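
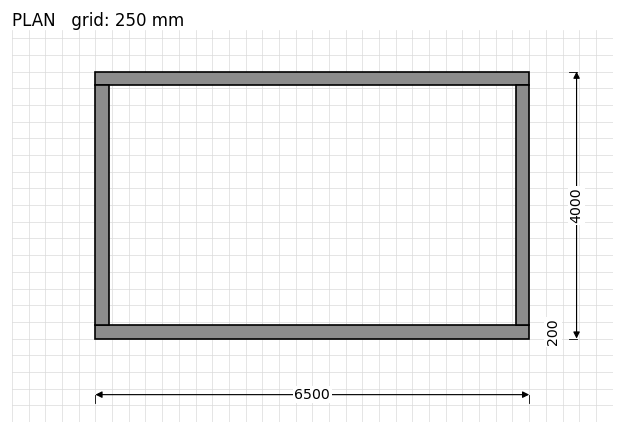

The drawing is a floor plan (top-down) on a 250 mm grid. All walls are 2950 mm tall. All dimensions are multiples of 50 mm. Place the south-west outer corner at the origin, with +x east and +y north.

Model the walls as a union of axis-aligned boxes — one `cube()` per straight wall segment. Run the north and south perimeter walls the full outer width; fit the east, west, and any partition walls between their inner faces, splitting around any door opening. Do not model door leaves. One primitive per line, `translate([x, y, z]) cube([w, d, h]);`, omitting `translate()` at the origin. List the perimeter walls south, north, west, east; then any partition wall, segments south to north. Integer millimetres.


cube([6500, 200, 2950]);
translate([0, 3800, 0]) cube([6500, 200, 2950]);
translate([0, 200, 0]) cube([200, 3600, 2950]);
translate([6300, 200, 0]) cube([200, 3600, 2950]);


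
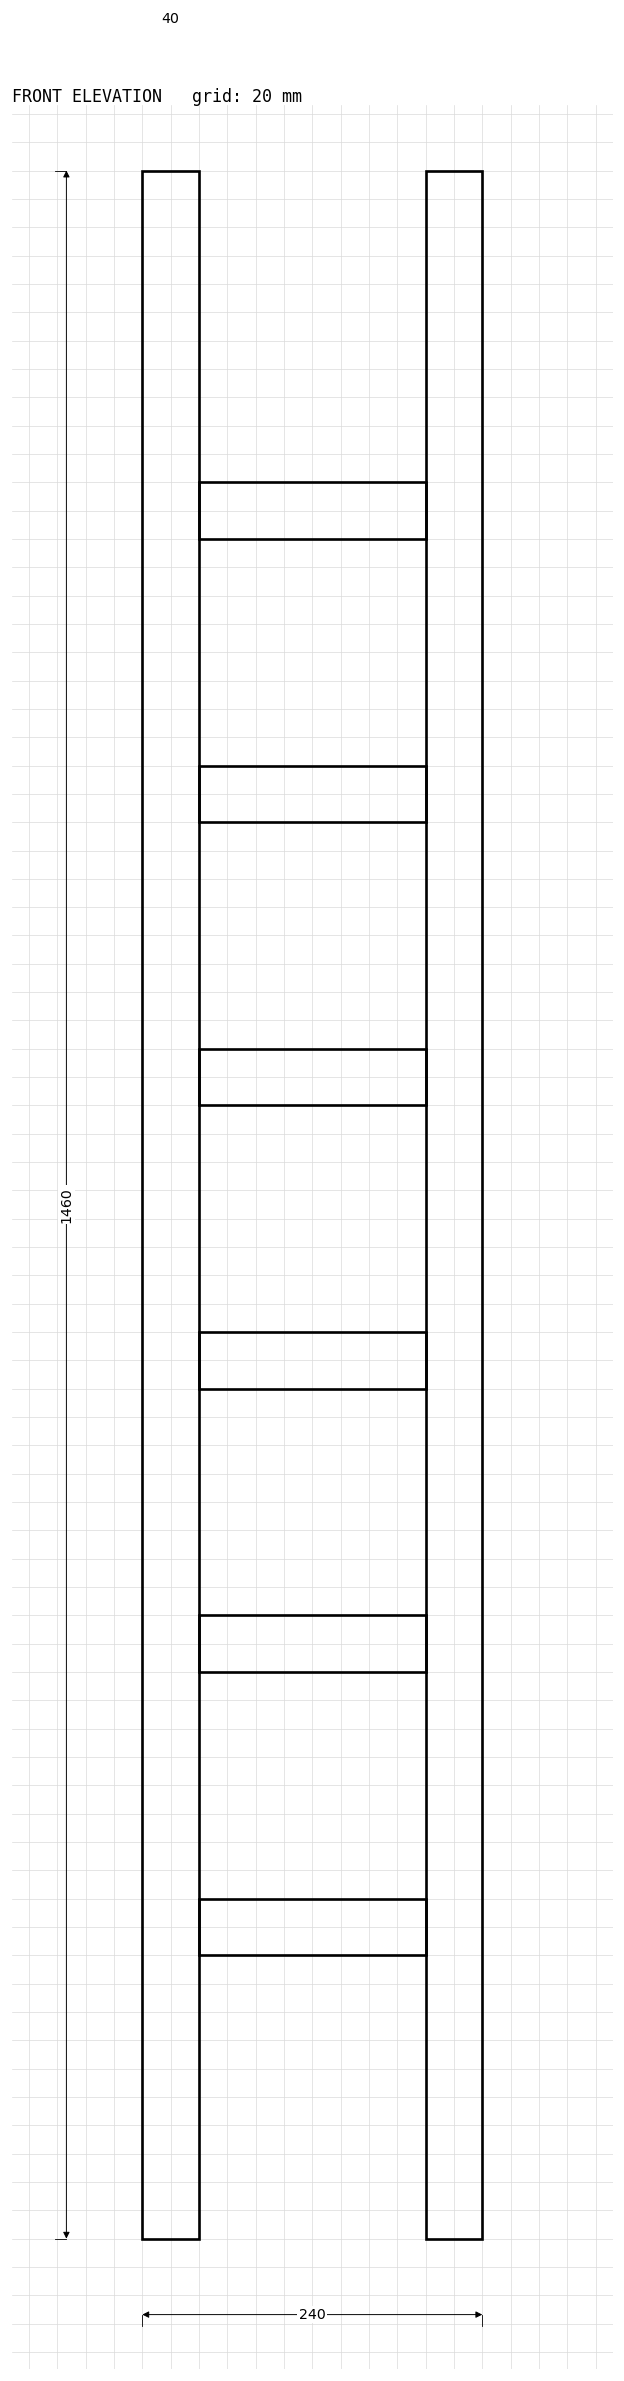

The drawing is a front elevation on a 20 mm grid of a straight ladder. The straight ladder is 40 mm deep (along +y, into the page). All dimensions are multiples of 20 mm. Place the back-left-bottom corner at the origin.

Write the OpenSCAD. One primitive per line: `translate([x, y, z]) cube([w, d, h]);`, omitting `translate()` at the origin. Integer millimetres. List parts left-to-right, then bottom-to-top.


cube([40, 40, 1460]);
translate([40, 0, 200]) cube([160, 40, 40]);
translate([40, 0, 400]) cube([160, 40, 40]);
translate([40, 0, 600]) cube([160, 40, 40]);
translate([40, 0, 800]) cube([160, 40, 40]);
translate([40, 0, 1000]) cube([160, 40, 40]);
translate([40, 0, 1200]) cube([160, 40, 40]);
translate([200, 0, 0]) cube([40, 40, 1460]);


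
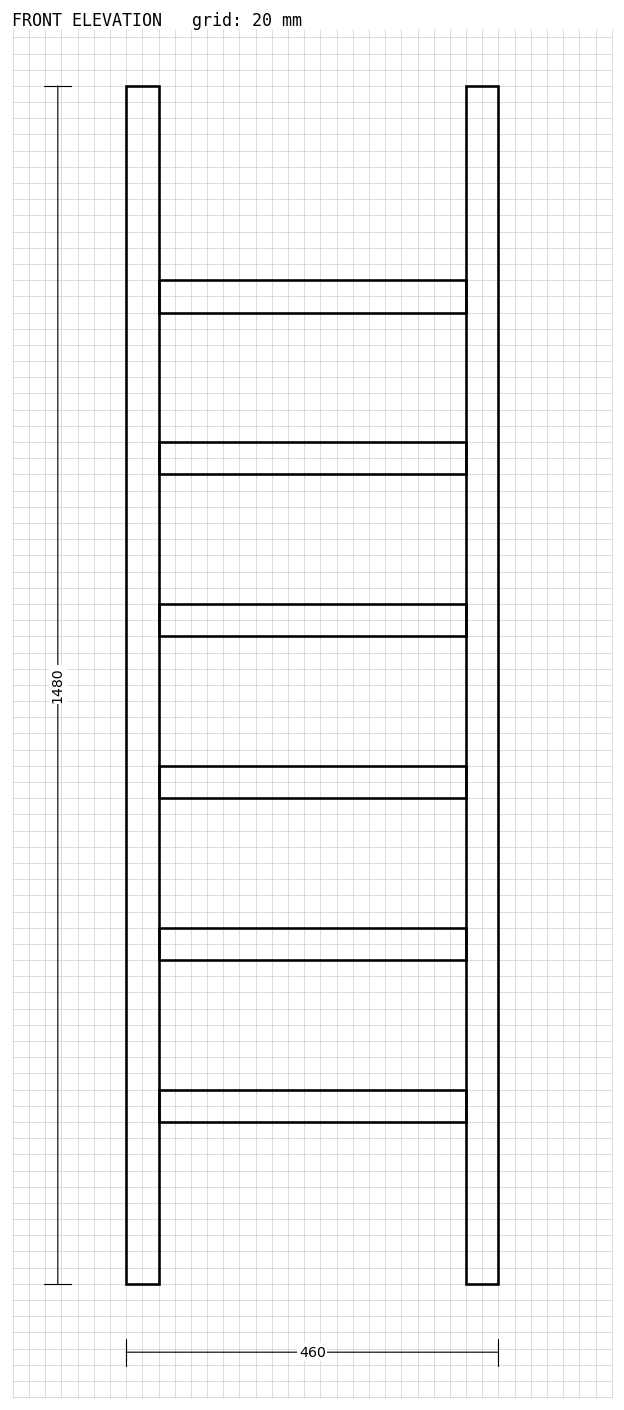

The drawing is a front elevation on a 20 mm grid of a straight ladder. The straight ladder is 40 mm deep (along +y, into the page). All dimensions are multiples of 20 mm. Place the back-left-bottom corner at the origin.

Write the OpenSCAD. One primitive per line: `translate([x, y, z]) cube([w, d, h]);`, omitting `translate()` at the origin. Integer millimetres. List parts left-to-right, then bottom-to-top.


cube([40, 40, 1480]);
translate([40, 0, 200]) cube([380, 40, 40]);
translate([40, 0, 400]) cube([380, 40, 40]);
translate([40, 0, 600]) cube([380, 40, 40]);
translate([40, 0, 800]) cube([380, 40, 40]);
translate([40, 0, 1000]) cube([380, 40, 40]);
translate([40, 0, 1200]) cube([380, 40, 40]);
translate([420, 0, 0]) cube([40, 40, 1480]);


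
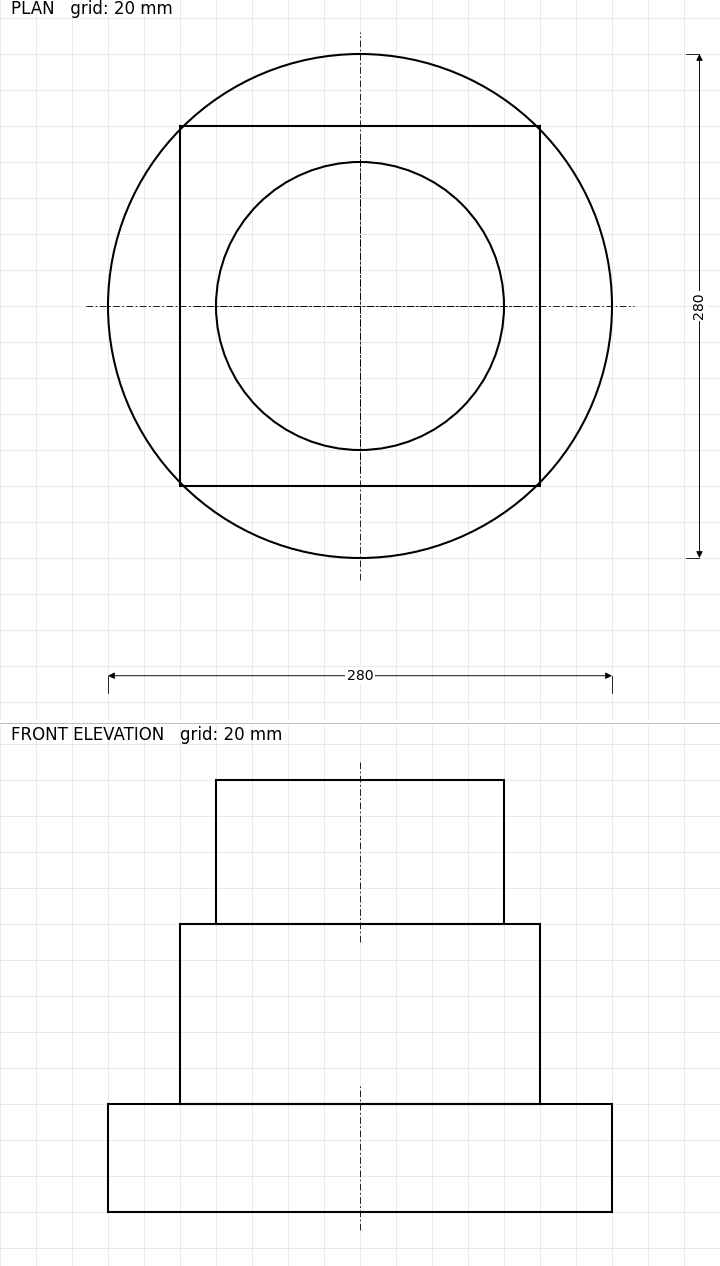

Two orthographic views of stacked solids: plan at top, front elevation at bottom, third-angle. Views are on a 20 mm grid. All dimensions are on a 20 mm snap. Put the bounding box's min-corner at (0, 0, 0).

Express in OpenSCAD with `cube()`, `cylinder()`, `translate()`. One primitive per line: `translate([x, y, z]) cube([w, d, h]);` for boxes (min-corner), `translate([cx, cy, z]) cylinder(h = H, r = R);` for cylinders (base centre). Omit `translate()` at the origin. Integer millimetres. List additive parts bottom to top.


translate([140, 140, 0]) cylinder(h = 60, r = 140);
translate([40, 40, 60]) cube([200, 200, 100]);
translate([140, 140, 160]) cylinder(h = 80, r = 80);


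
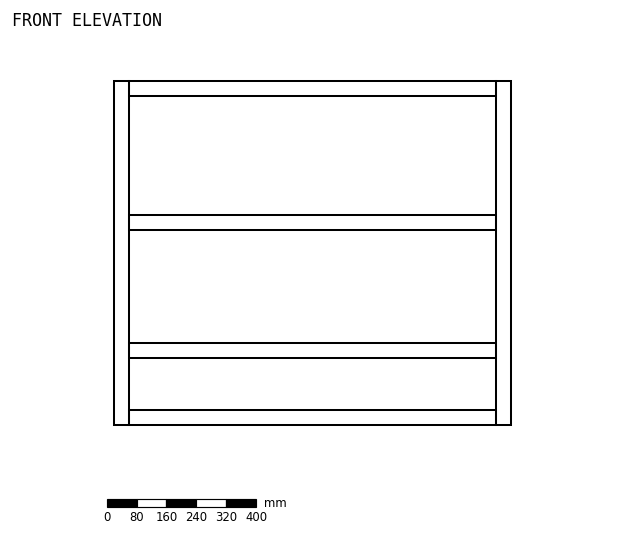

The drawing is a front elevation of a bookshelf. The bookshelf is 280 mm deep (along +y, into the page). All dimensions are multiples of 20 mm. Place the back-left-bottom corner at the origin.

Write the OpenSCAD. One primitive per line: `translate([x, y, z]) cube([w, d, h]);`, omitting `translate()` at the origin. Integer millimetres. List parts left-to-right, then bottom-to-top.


cube([40, 280, 920]);
translate([40, 0, 0]) cube([980, 280, 40]);
translate([40, 0, 180]) cube([980, 280, 40]);
translate([40, 0, 520]) cube([980, 280, 40]);
translate([40, 0, 880]) cube([980, 280, 40]);
translate([1020, 0, 0]) cube([40, 280, 920]);


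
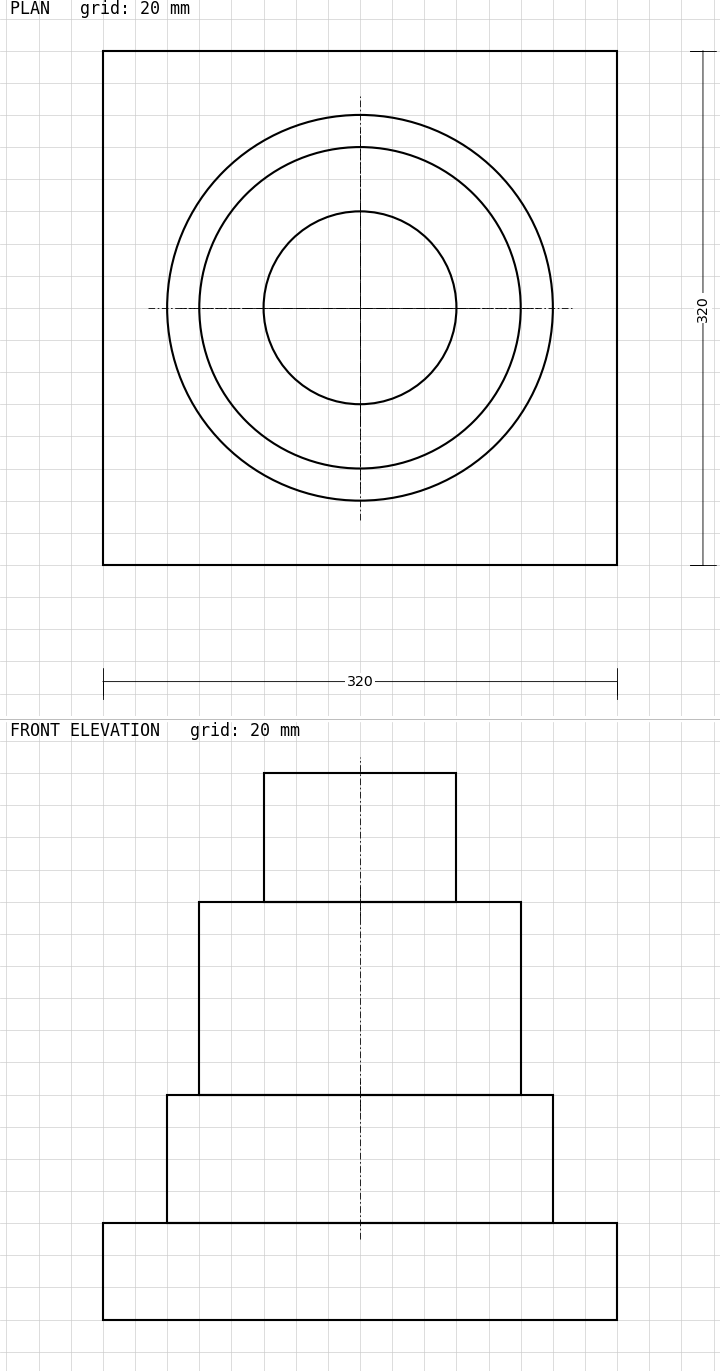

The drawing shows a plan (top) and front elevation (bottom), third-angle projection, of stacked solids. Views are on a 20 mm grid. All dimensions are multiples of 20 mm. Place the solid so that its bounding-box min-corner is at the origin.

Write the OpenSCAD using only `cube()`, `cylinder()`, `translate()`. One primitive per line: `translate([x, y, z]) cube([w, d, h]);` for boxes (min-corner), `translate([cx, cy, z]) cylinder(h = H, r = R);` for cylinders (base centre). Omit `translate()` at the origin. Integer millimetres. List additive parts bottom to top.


cube([320, 320, 60]);
translate([160, 160, 60]) cylinder(h = 80, r = 120);
translate([160, 160, 140]) cylinder(h = 120, r = 100);
translate([160, 160, 260]) cylinder(h = 80, r = 60);


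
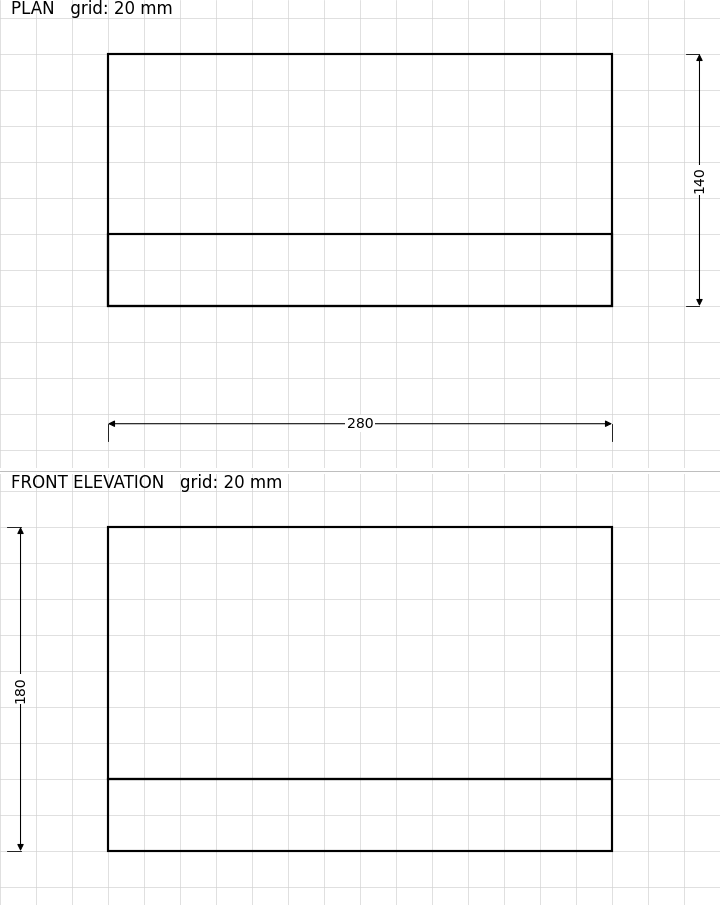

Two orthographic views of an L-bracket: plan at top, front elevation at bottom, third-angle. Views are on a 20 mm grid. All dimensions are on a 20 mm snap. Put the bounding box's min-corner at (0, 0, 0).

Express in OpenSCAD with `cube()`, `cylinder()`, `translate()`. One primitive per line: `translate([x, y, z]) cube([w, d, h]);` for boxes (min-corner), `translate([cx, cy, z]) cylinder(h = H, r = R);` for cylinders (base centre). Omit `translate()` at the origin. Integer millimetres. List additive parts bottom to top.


cube([280, 140, 40]);
translate([0, 0, 40]) cube([280, 40, 140]);


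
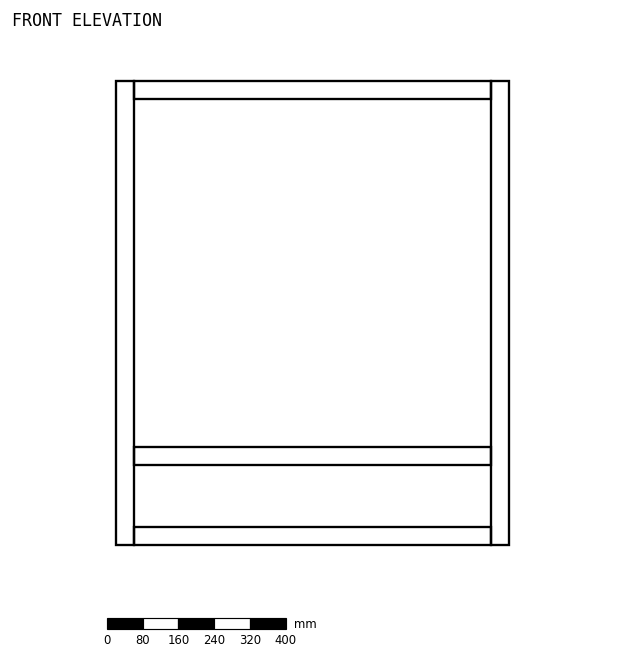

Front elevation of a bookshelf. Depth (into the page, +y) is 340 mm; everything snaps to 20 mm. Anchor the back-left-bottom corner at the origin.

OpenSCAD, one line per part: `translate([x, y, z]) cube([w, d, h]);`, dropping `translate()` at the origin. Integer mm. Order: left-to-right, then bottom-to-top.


cube([40, 340, 1040]);
translate([40, 0, 0]) cube([800, 340, 40]);
translate([40, 0, 180]) cube([800, 340, 40]);
translate([40, 0, 1000]) cube([800, 340, 40]);
translate([840, 0, 0]) cube([40, 340, 1040]);


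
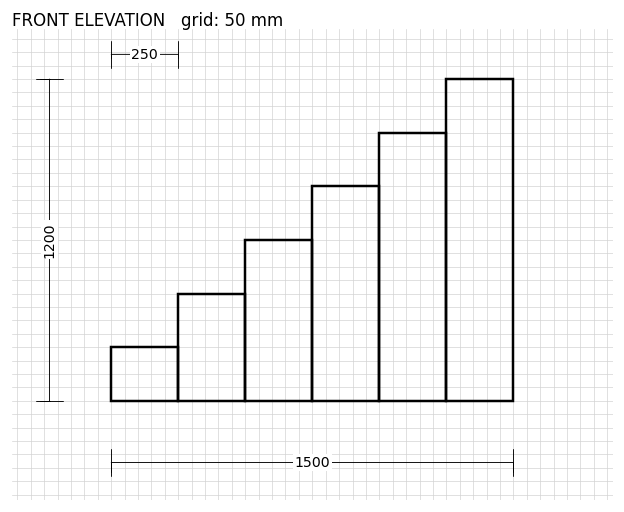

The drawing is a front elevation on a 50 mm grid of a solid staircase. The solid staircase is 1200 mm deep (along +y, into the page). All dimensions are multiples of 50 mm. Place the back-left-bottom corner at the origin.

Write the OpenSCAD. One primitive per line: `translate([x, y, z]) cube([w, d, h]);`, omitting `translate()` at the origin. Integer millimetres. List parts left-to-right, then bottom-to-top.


cube([250, 1200, 200]);
translate([250, 0, 0]) cube([250, 1200, 400]);
translate([500, 0, 0]) cube([250, 1200, 600]);
translate([750, 0, 0]) cube([250, 1200, 800]);
translate([1000, 0, 0]) cube([250, 1200, 1000]);
translate([1250, 0, 0]) cube([250, 1200, 1200]);


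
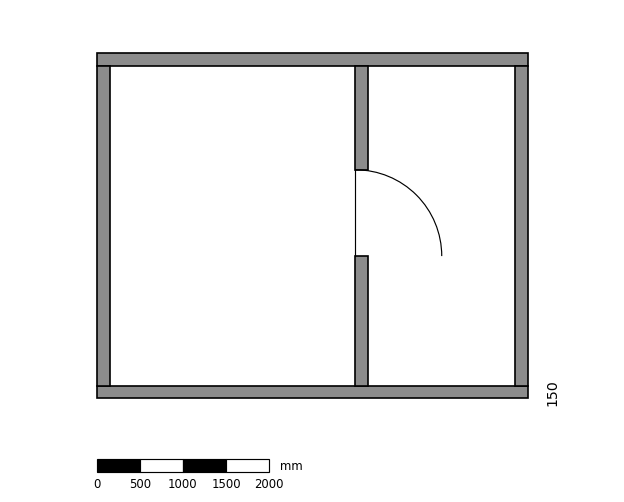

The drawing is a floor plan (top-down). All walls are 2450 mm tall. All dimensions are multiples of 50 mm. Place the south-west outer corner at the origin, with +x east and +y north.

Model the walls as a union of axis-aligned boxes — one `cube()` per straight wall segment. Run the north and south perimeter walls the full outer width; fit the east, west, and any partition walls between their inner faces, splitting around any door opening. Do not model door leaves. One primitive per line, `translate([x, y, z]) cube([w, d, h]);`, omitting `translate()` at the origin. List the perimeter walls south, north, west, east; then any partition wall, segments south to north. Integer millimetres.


cube([5000, 150, 2450]);
translate([0, 3850, 0]) cube([5000, 150, 2450]);
translate([0, 150, 0]) cube([150, 3700, 2450]);
translate([4850, 150, 0]) cube([150, 3700, 2450]);
translate([3000, 150, 0]) cube([150, 1500, 2450]);
translate([3000, 2650, 0]) cube([150, 1200, 2450]);


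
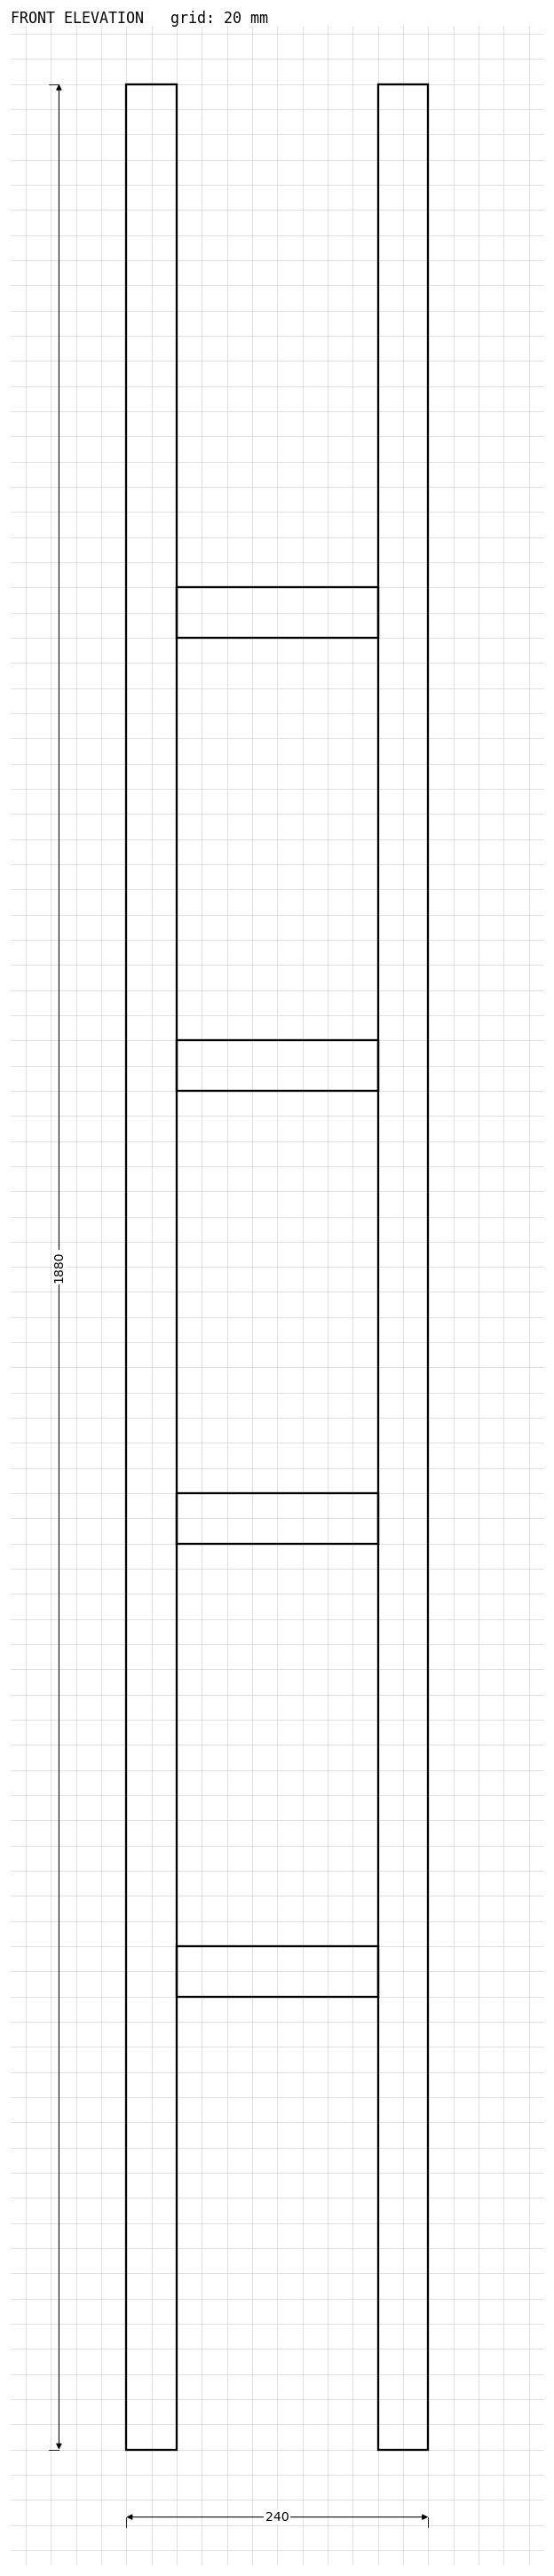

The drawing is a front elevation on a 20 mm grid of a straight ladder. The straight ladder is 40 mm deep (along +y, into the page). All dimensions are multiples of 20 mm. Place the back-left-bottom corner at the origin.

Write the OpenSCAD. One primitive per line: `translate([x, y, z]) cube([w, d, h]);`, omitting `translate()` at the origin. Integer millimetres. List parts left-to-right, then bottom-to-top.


cube([40, 40, 1880]);
translate([40, 0, 360]) cube([160, 40, 40]);
translate([40, 0, 720]) cube([160, 40, 40]);
translate([40, 0, 1080]) cube([160, 40, 40]);
translate([40, 0, 1440]) cube([160, 40, 40]);
translate([200, 0, 0]) cube([40, 40, 1880]);


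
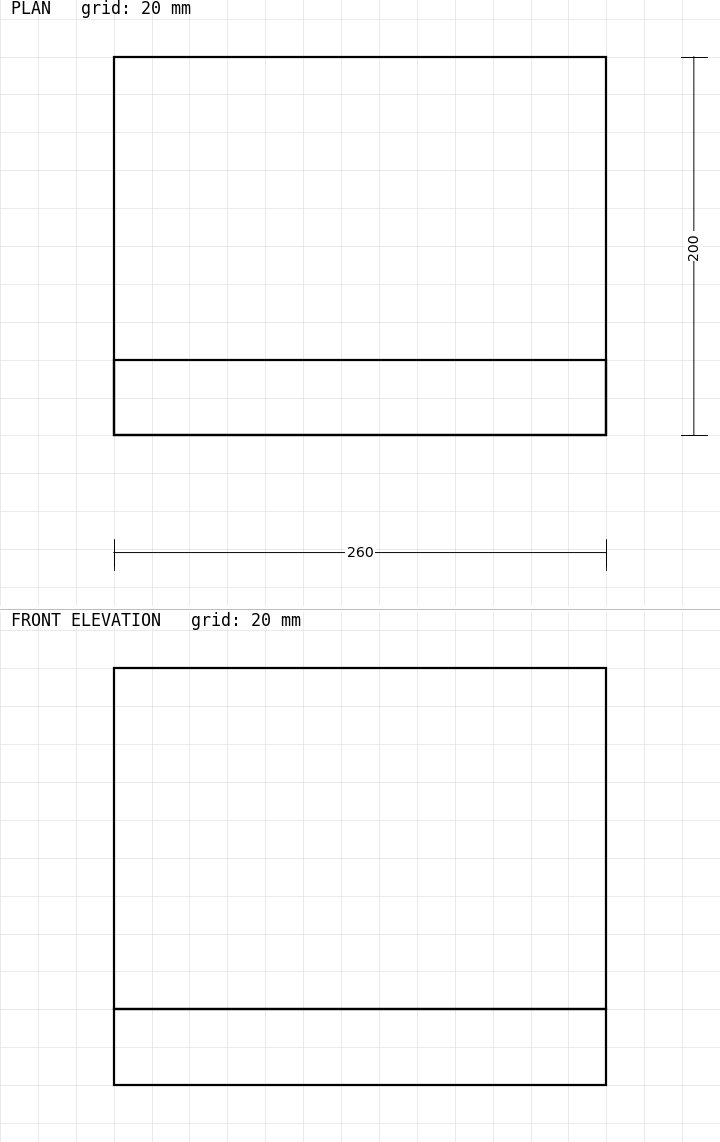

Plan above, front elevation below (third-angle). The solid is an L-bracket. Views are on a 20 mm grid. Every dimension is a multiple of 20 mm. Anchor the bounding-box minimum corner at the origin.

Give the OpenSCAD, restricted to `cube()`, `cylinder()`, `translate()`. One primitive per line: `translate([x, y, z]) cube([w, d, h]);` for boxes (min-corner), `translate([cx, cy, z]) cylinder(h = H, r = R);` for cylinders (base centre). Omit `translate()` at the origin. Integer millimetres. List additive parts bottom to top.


cube([260, 200, 40]);
translate([0, 0, 40]) cube([260, 40, 180]);


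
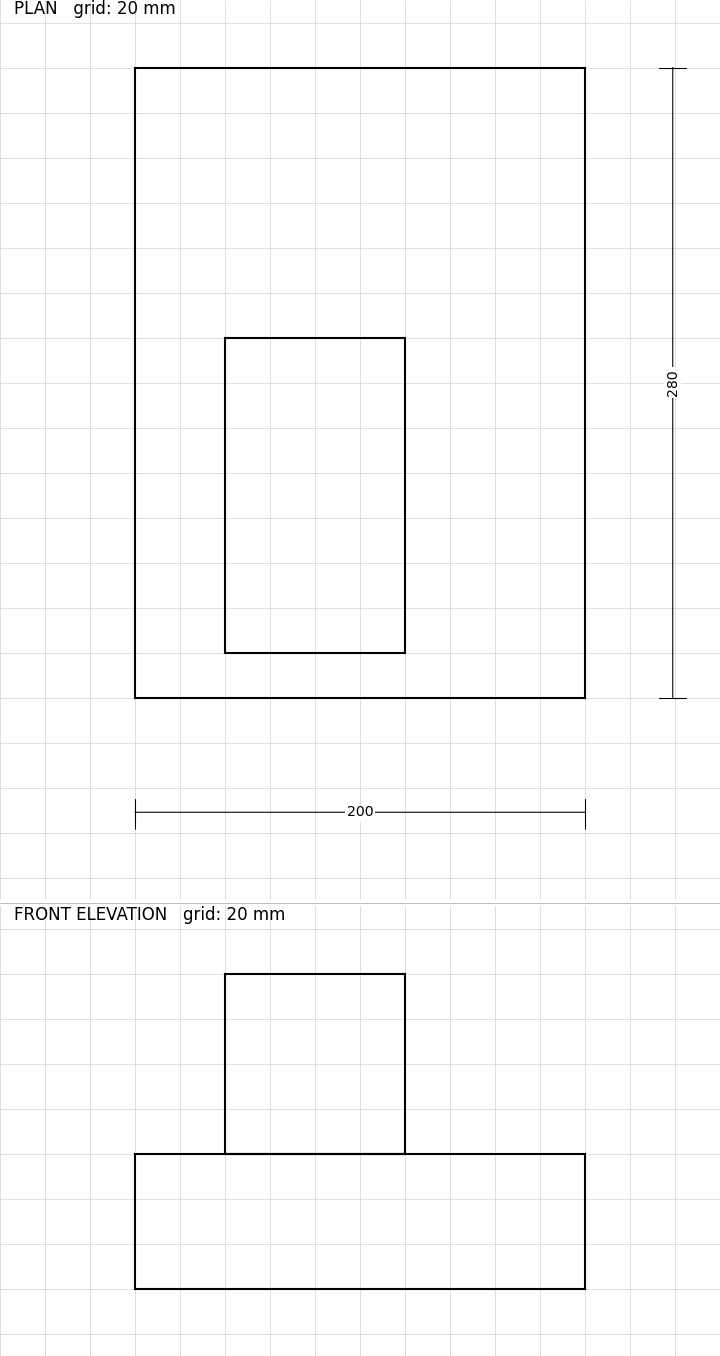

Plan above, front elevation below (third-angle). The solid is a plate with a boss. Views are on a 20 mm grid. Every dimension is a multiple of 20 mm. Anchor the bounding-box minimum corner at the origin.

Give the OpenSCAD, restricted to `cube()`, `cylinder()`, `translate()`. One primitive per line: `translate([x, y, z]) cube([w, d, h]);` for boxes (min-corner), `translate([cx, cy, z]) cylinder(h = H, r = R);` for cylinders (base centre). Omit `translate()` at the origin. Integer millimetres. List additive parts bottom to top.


cube([200, 280, 60]);
translate([40, 20, 60]) cube([80, 140, 80]);


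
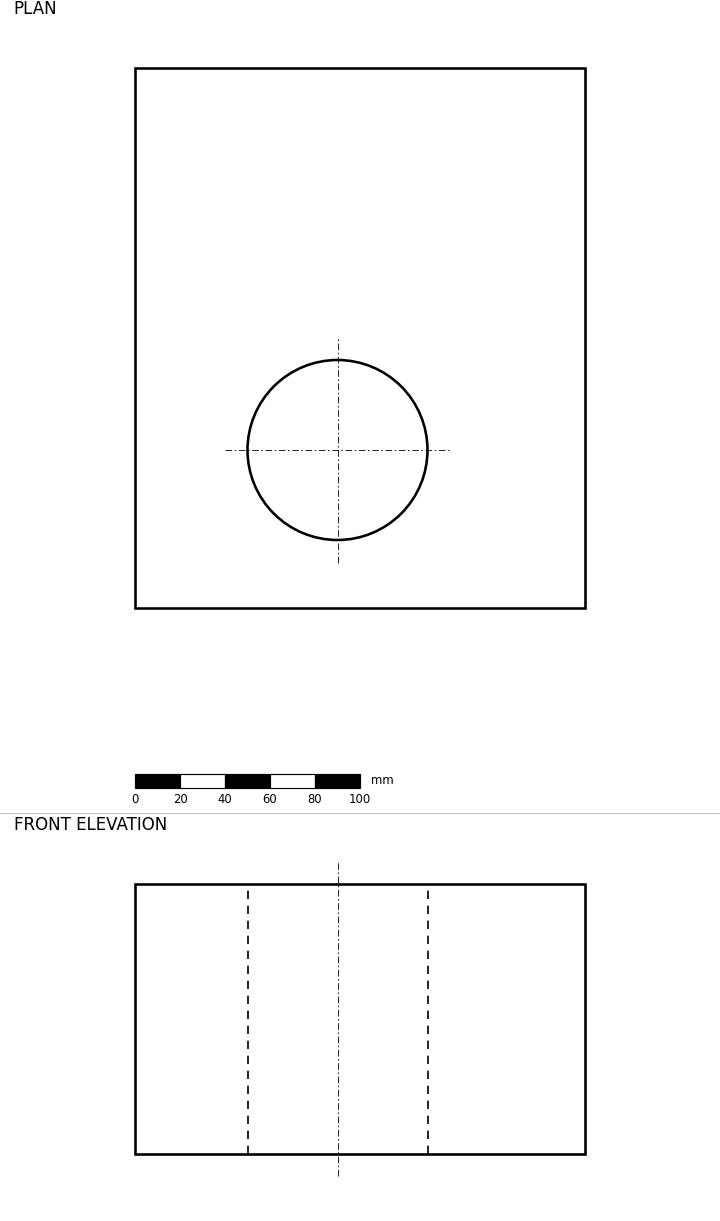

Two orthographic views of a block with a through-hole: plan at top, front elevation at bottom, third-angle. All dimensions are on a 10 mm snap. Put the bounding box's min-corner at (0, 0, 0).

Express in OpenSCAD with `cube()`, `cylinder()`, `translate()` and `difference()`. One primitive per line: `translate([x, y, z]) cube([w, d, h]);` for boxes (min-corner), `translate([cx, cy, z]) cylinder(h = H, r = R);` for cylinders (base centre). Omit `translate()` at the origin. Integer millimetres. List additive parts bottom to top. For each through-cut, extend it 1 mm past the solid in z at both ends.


difference() {
  cube([200, 240, 120]);
  translate([90, 70, -1]) cylinder(h = 122, r = 40);
}


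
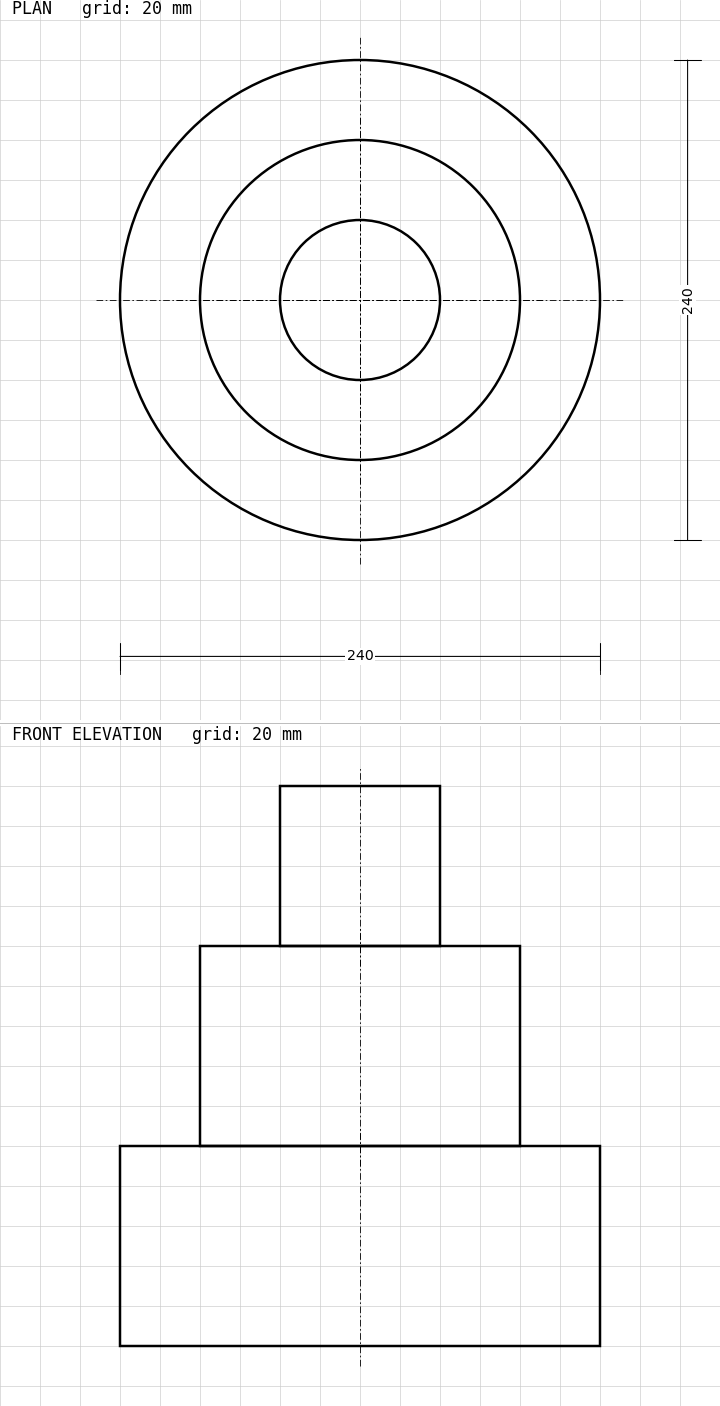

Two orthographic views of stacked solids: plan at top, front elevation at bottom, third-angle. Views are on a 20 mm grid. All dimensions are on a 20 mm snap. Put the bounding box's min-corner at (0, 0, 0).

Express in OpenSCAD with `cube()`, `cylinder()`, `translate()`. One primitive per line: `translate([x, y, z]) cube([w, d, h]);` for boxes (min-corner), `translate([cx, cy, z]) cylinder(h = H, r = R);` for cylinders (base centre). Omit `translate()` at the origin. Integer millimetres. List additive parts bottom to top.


translate([120, 120, 0]) cylinder(h = 100, r = 120);
translate([120, 120, 100]) cylinder(h = 100, r = 80);
translate([120, 120, 200]) cylinder(h = 80, r = 40);


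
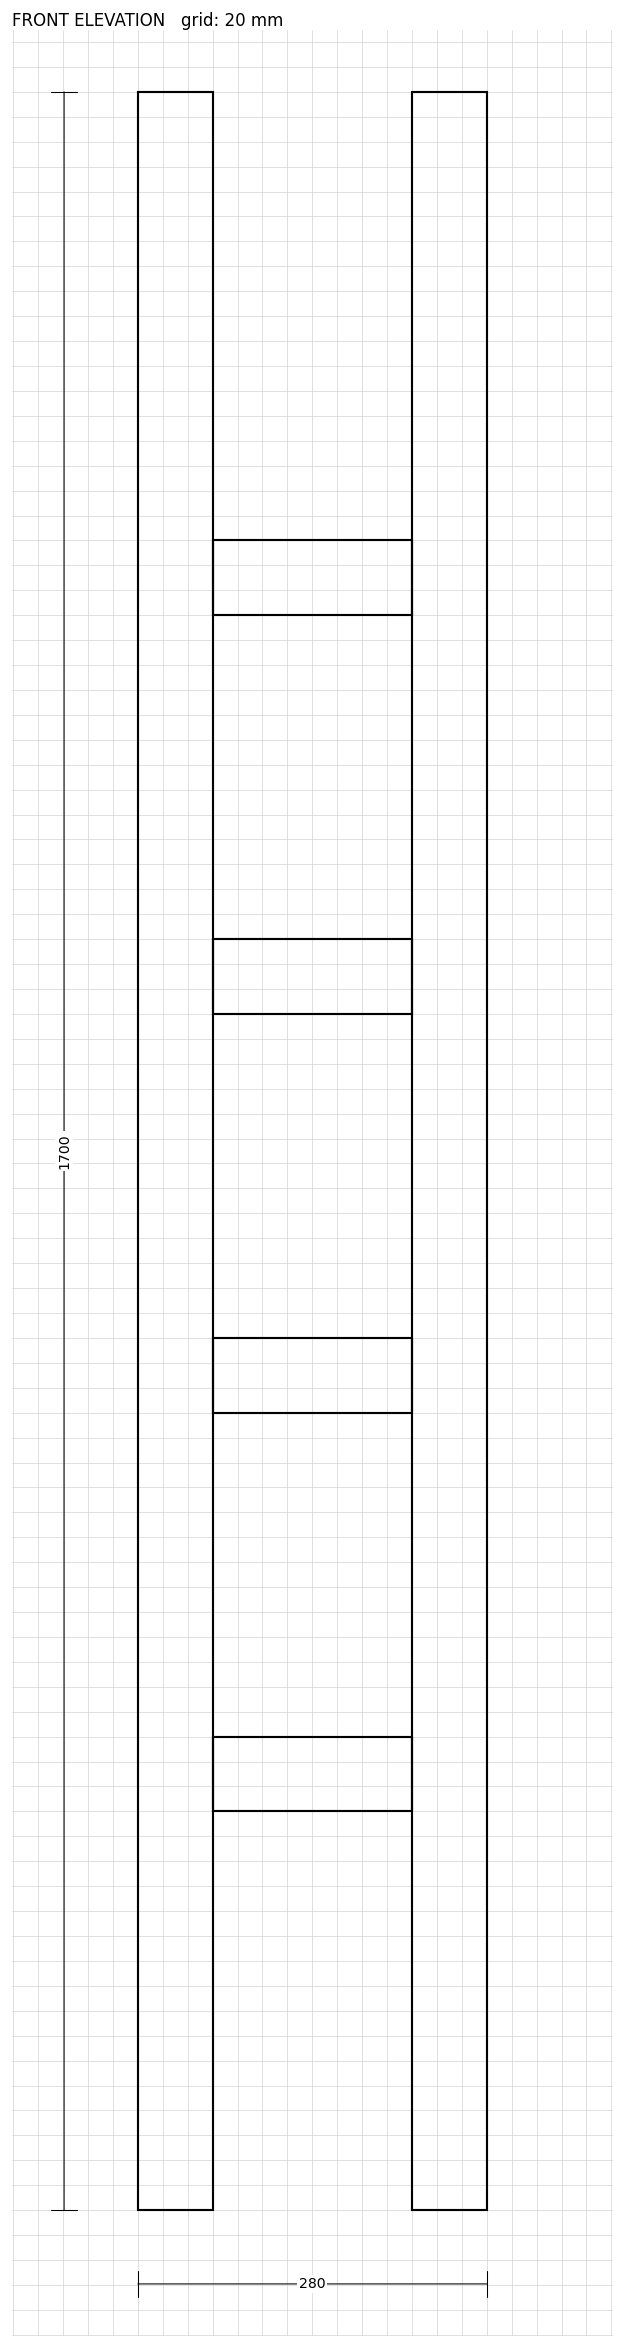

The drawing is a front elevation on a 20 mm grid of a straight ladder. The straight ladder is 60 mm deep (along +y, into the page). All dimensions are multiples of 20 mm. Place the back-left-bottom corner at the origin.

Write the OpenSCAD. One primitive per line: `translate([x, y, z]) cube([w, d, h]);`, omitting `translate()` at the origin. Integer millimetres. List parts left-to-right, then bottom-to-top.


cube([60, 60, 1700]);
translate([60, 0, 320]) cube([160, 60, 60]);
translate([60, 0, 640]) cube([160, 60, 60]);
translate([60, 0, 960]) cube([160, 60, 60]);
translate([60, 0, 1280]) cube([160, 60, 60]);
translate([220, 0, 0]) cube([60, 60, 1700]);


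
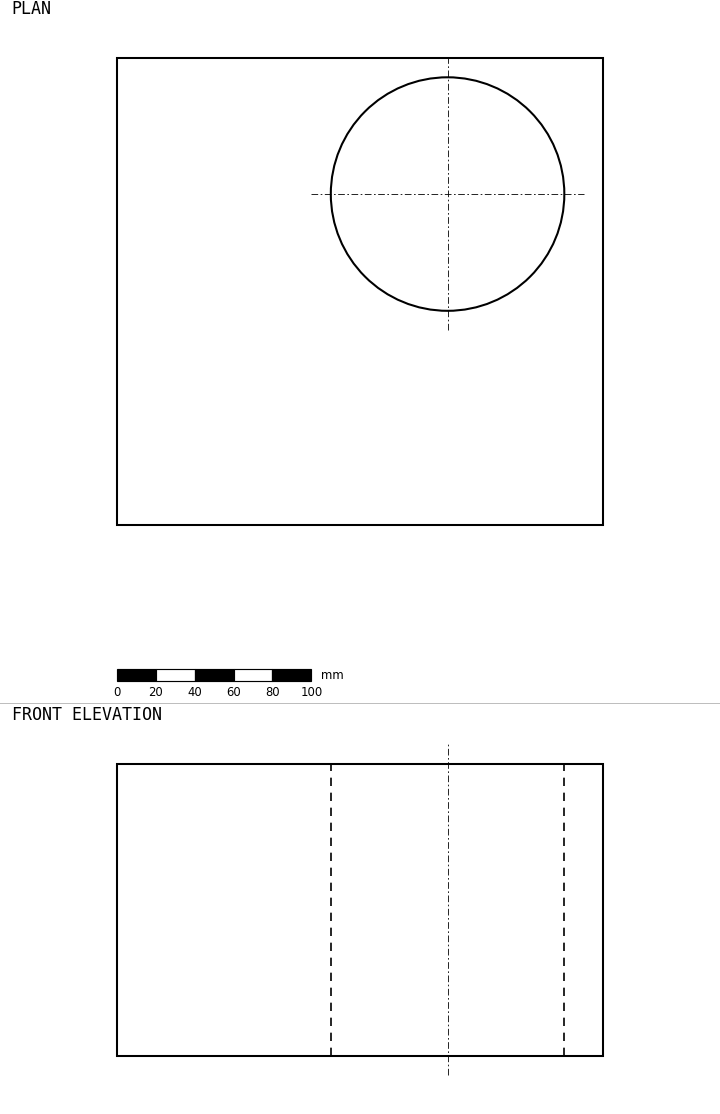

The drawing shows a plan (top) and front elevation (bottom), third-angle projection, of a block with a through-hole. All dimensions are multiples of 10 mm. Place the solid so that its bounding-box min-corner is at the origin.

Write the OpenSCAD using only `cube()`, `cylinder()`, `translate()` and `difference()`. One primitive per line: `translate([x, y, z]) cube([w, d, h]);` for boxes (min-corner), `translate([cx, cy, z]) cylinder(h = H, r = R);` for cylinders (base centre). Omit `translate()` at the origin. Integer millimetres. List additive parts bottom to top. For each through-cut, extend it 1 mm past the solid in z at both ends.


difference() {
  cube([250, 240, 150]);
  translate([170, 170, -1]) cylinder(h = 152, r = 60);
}


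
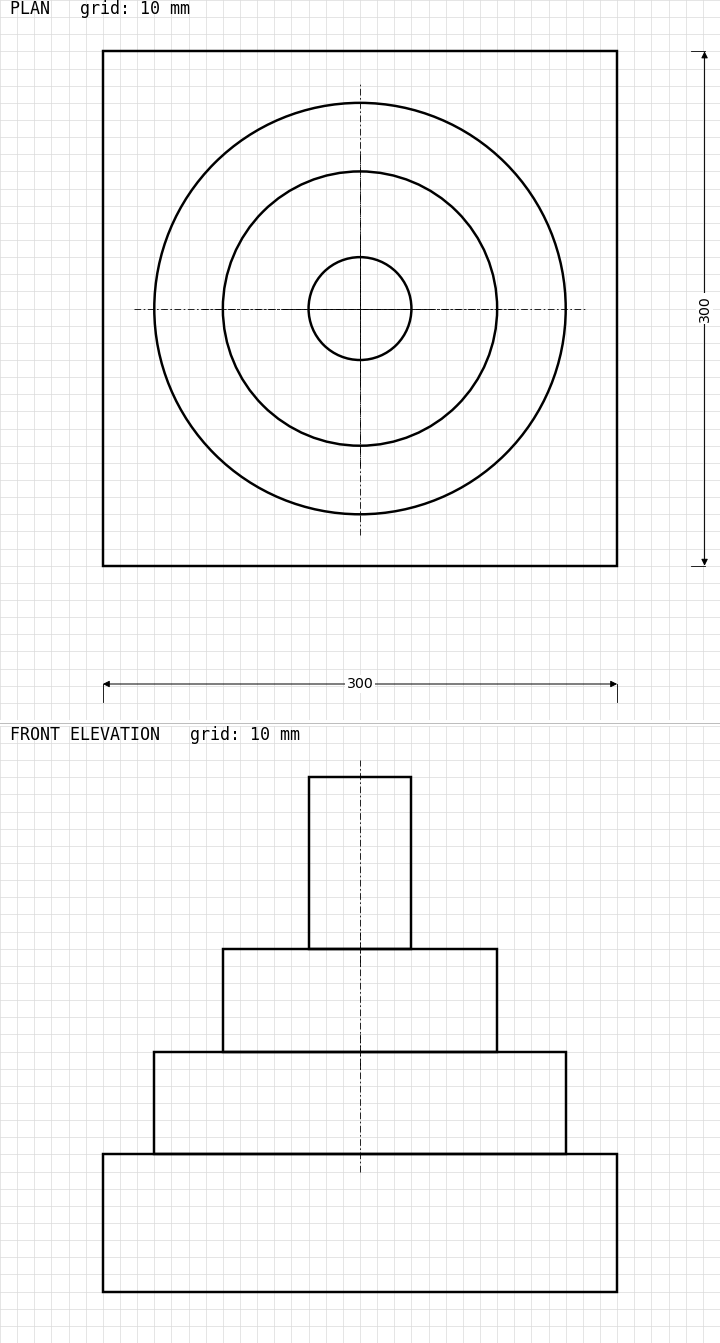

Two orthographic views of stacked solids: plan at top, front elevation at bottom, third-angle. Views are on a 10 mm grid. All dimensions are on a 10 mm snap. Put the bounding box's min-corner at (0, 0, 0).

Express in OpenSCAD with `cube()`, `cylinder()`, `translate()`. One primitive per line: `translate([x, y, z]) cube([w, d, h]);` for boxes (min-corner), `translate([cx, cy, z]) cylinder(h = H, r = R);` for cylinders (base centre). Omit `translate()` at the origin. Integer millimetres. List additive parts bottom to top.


cube([300, 300, 80]);
translate([150, 150, 80]) cylinder(h = 60, r = 120);
translate([150, 150, 140]) cylinder(h = 60, r = 80);
translate([150, 150, 200]) cylinder(h = 100, r = 30);


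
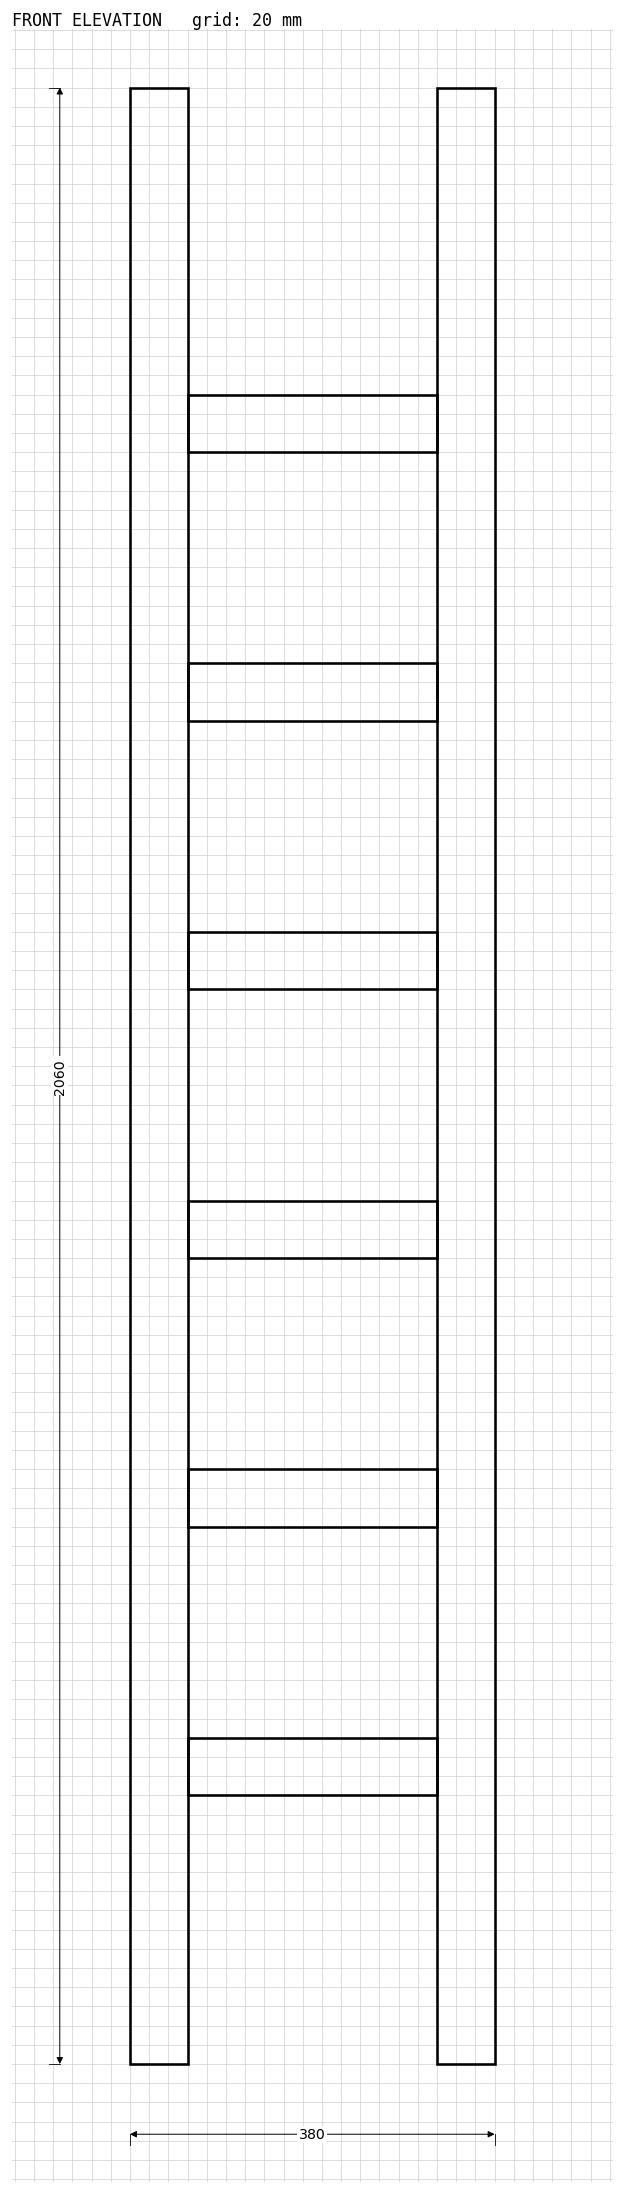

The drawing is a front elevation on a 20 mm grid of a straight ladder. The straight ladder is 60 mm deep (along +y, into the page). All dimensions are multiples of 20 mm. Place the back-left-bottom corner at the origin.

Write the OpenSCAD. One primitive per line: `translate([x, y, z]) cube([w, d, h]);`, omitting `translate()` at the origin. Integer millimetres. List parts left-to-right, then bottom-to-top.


cube([60, 60, 2060]);
translate([60, 0, 280]) cube([260, 60, 60]);
translate([60, 0, 560]) cube([260, 60, 60]);
translate([60, 0, 840]) cube([260, 60, 60]);
translate([60, 0, 1120]) cube([260, 60, 60]);
translate([60, 0, 1400]) cube([260, 60, 60]);
translate([60, 0, 1680]) cube([260, 60, 60]);
translate([320, 0, 0]) cube([60, 60, 2060]);


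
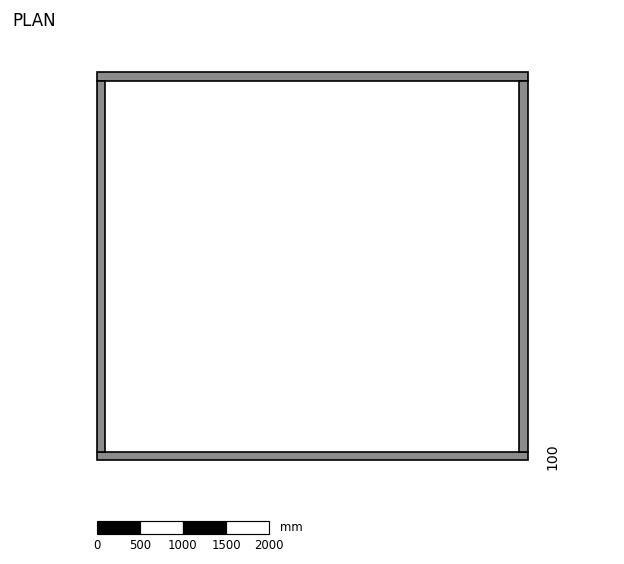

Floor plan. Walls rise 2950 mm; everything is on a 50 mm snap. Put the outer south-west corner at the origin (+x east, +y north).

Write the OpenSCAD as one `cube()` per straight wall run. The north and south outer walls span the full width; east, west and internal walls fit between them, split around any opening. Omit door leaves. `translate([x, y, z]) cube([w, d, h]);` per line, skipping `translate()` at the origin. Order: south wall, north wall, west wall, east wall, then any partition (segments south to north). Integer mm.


cube([5000, 100, 2950]);
translate([0, 4400, 0]) cube([5000, 100, 2950]);
translate([0, 100, 0]) cube([100, 4300, 2950]);
translate([4900, 100, 0]) cube([100, 4300, 2950]);


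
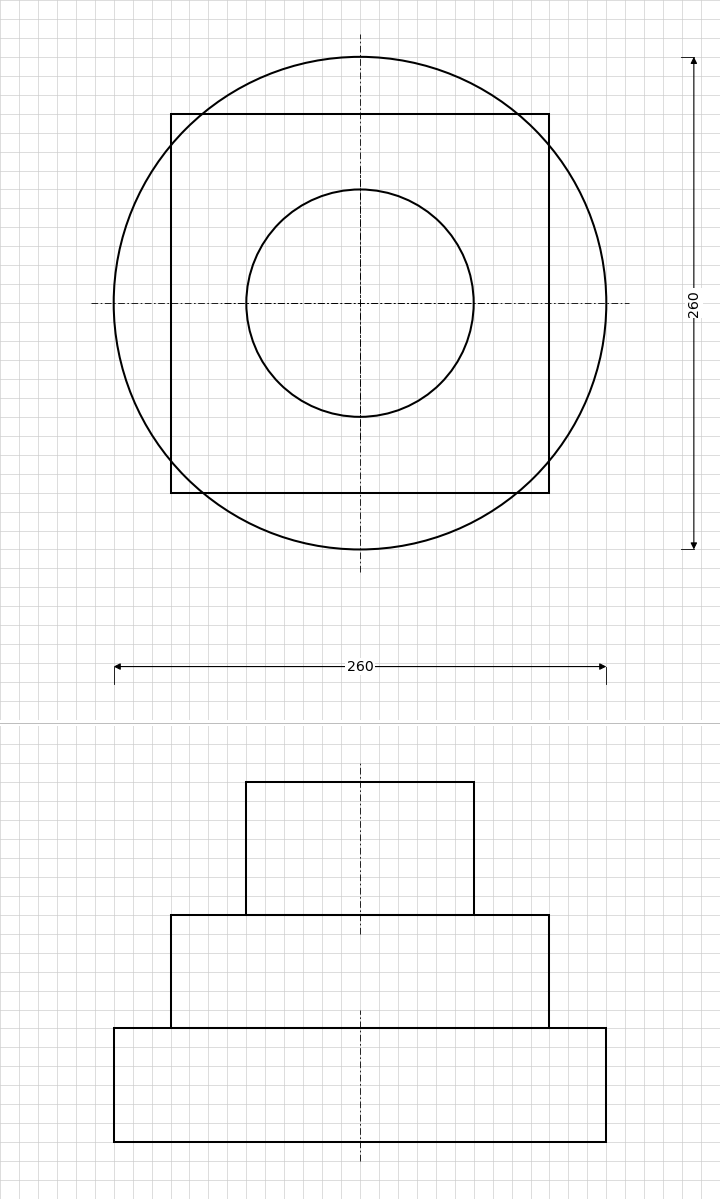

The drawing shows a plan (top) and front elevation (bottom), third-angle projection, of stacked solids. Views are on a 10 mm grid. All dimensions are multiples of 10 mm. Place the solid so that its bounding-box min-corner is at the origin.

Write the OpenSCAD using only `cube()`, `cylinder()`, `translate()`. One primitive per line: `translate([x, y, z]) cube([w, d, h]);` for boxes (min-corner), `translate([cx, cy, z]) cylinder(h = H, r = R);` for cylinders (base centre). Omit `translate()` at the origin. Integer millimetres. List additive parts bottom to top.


translate([130, 130, 0]) cylinder(h = 60, r = 130);
translate([30, 30, 60]) cube([200, 200, 60]);
translate([130, 130, 120]) cylinder(h = 70, r = 60);


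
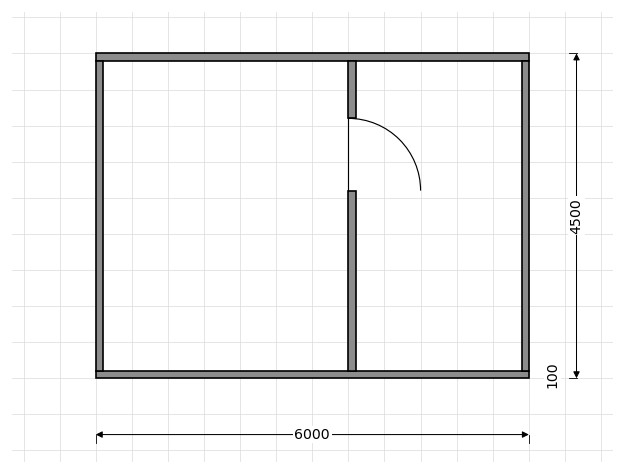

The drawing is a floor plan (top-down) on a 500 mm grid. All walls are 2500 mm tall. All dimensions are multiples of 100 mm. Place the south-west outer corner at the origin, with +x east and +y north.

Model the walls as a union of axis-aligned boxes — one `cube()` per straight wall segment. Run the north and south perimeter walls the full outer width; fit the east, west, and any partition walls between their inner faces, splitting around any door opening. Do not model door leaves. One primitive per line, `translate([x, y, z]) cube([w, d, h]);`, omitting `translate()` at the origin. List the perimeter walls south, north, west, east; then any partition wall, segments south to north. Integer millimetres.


cube([6000, 100, 2500]);
translate([0, 4400, 0]) cube([6000, 100, 2500]);
translate([0, 100, 0]) cube([100, 4300, 2500]);
translate([5900, 100, 0]) cube([100, 4300, 2500]);
translate([3500, 100, 0]) cube([100, 2500, 2500]);
translate([3500, 3600, 0]) cube([100, 800, 2500]);


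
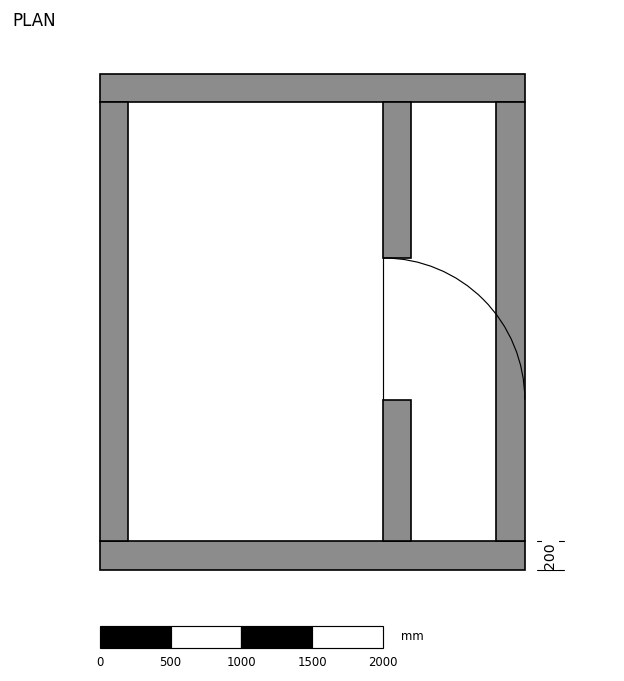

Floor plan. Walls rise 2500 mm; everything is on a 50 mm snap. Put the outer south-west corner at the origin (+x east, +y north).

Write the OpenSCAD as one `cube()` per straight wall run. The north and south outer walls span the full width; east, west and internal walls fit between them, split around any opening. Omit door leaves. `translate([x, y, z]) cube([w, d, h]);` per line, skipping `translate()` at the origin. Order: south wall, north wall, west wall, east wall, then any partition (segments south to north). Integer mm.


cube([3000, 200, 2500]);
translate([0, 3300, 0]) cube([3000, 200, 2500]);
translate([0, 200, 0]) cube([200, 3100, 2500]);
translate([2800, 200, 0]) cube([200, 3100, 2500]);
translate([2000, 200, 0]) cube([200, 1000, 2500]);
translate([2000, 2200, 0]) cube([200, 1100, 2500]);


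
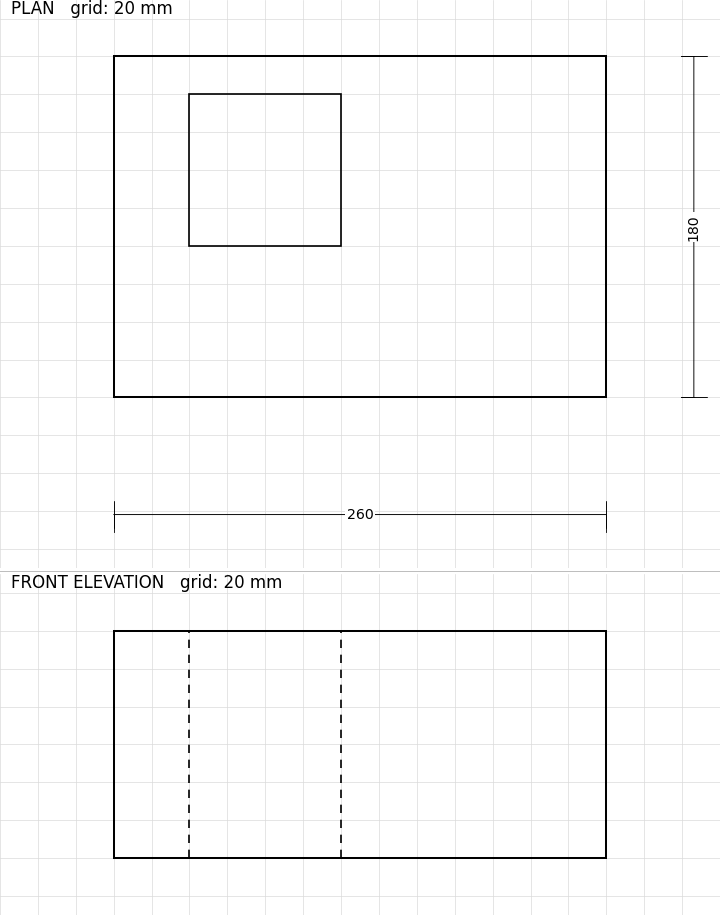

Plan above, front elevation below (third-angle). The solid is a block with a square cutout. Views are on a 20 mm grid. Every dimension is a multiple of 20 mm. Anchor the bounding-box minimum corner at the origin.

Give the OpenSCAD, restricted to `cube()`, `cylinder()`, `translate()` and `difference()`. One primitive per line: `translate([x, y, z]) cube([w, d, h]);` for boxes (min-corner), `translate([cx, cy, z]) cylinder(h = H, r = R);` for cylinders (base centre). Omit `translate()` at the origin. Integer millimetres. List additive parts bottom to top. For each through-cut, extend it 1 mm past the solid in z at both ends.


difference() {
  cube([260, 180, 120]);
  translate([40, 80, -1]) cube([80, 80, 122]);
}


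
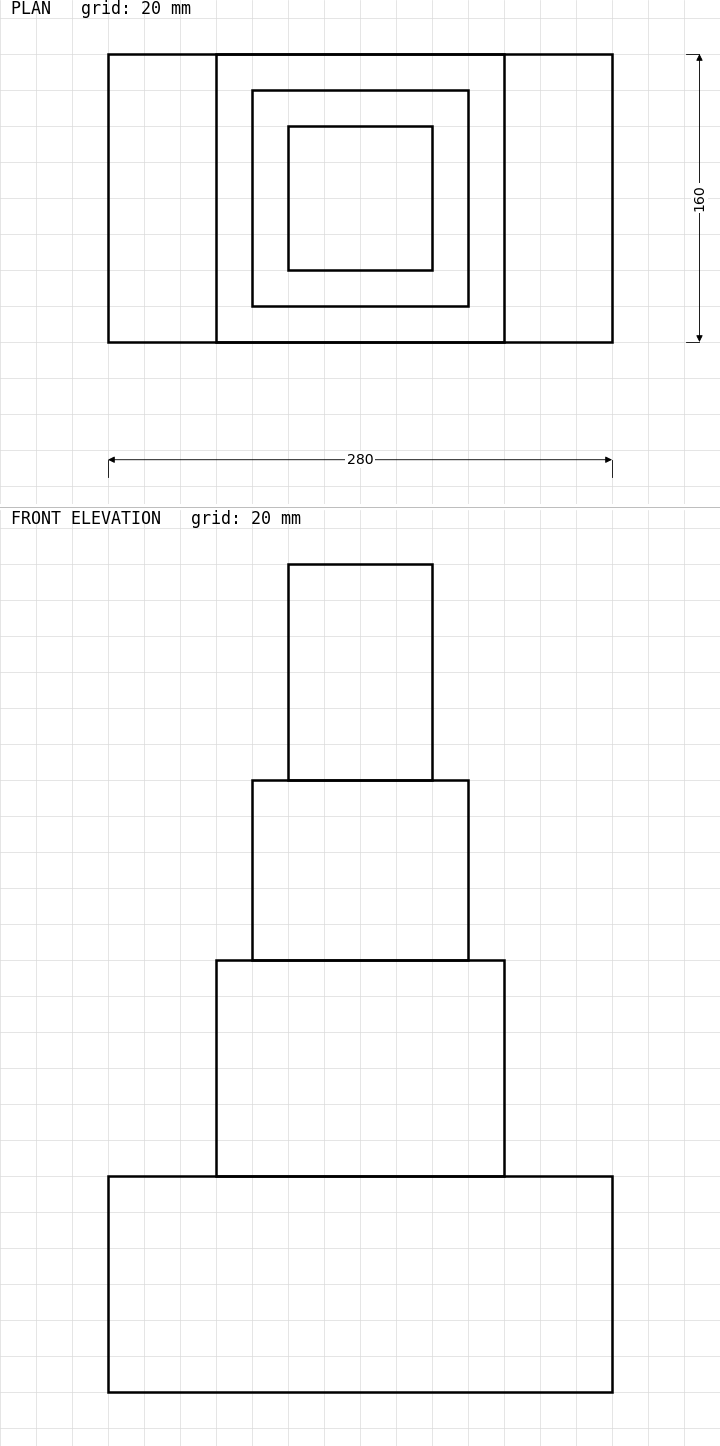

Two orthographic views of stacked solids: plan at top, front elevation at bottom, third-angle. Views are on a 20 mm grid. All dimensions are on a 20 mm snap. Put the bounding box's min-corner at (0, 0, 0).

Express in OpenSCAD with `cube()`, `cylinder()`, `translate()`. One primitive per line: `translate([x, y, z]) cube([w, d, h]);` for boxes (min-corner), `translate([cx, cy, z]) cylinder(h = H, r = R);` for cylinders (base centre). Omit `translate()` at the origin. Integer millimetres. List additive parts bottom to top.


cube([280, 160, 120]);
translate([60, 0, 120]) cube([160, 160, 120]);
translate([80, 20, 240]) cube([120, 120, 100]);
translate([100, 40, 340]) cube([80, 80, 120]);


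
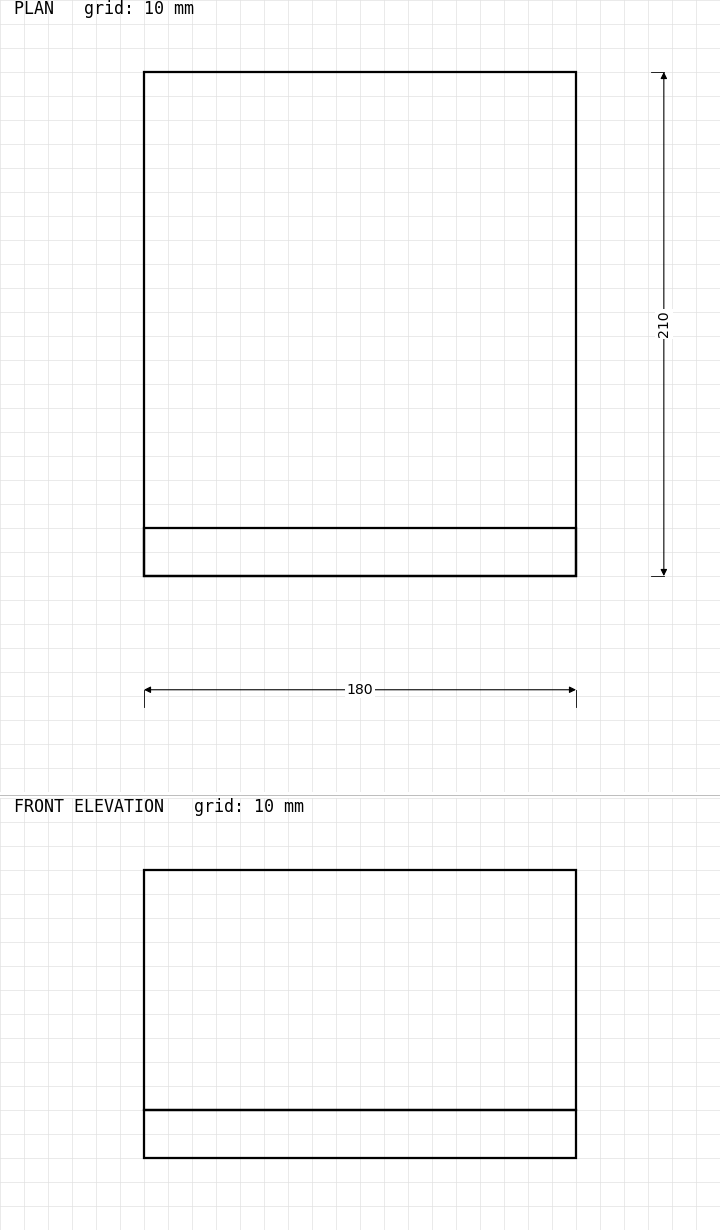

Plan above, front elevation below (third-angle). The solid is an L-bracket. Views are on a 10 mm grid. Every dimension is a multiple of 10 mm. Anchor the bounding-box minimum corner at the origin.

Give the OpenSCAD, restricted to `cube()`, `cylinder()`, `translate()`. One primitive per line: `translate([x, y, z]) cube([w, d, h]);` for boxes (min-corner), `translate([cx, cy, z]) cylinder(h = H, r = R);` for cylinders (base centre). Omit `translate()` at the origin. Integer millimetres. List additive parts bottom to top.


cube([180, 210, 20]);
translate([0, 0, 20]) cube([180, 20, 100]);


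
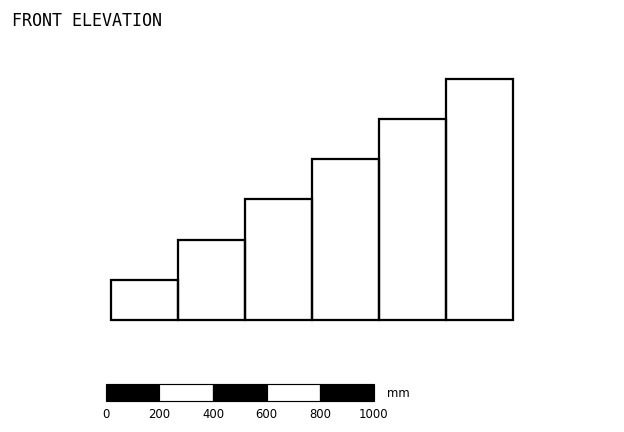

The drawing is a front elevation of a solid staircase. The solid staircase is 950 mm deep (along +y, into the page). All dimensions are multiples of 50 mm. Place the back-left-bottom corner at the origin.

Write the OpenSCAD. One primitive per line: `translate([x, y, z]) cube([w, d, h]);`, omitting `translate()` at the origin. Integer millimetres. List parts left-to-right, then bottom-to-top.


cube([250, 950, 150]);
translate([250, 0, 0]) cube([250, 950, 300]);
translate([500, 0, 0]) cube([250, 950, 450]);
translate([750, 0, 0]) cube([250, 950, 600]);
translate([1000, 0, 0]) cube([250, 950, 750]);
translate([1250, 0, 0]) cube([250, 950, 900]);


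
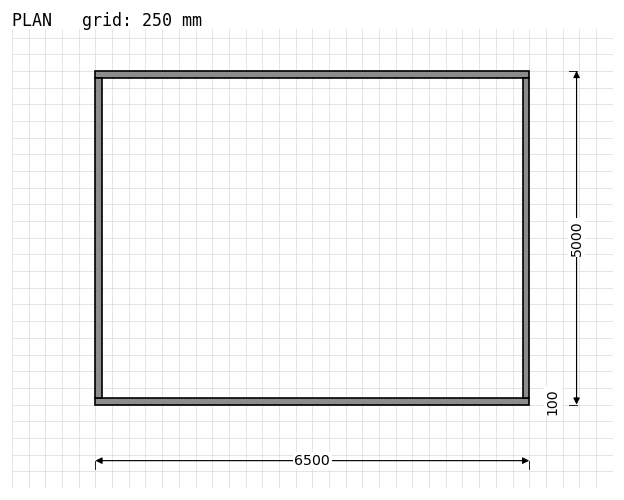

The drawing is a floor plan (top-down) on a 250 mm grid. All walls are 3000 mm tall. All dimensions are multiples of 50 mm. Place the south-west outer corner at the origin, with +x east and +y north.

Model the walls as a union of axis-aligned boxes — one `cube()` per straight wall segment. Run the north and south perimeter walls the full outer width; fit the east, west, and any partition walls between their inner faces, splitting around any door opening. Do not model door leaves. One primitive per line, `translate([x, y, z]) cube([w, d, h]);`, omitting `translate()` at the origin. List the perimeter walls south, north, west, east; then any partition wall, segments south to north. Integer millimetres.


cube([6500, 100, 3000]);
translate([0, 4900, 0]) cube([6500, 100, 3000]);
translate([0, 100, 0]) cube([100, 4800, 3000]);
translate([6400, 100, 0]) cube([100, 4800, 3000]);


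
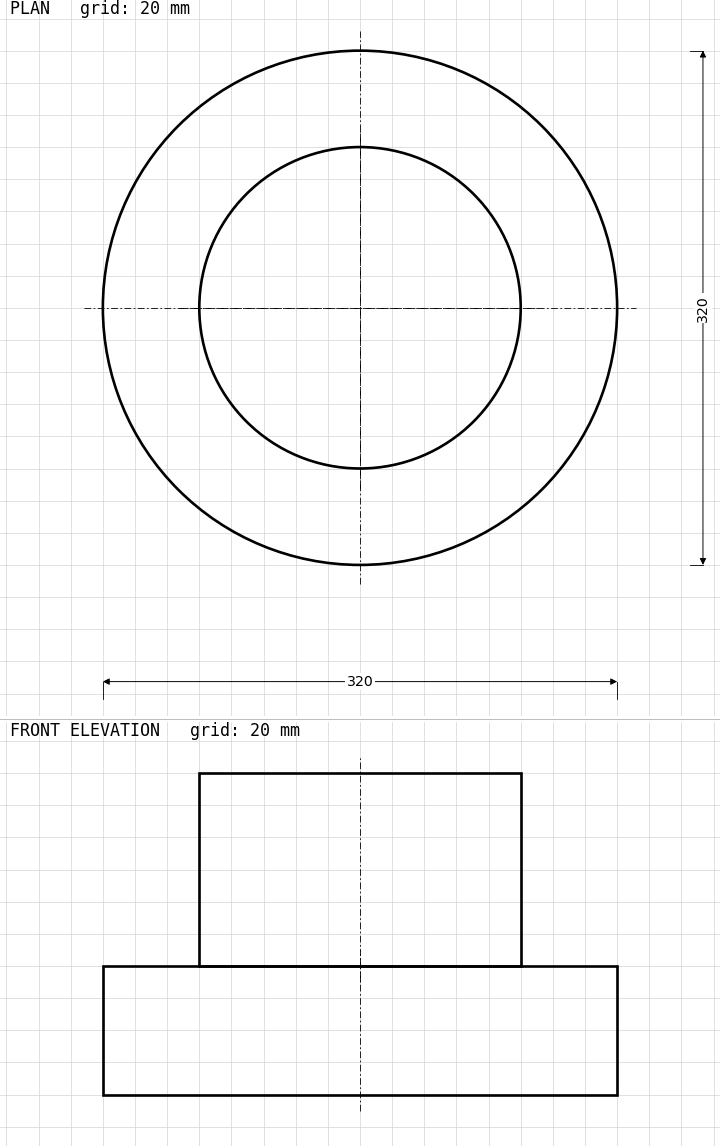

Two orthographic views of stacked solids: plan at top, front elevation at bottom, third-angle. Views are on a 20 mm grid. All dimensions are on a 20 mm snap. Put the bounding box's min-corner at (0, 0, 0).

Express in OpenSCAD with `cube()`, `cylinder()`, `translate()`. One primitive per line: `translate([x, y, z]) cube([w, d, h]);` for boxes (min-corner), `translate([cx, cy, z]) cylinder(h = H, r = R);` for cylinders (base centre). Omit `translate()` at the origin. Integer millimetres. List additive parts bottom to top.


translate([160, 160, 0]) cylinder(h = 80, r = 160);
translate([160, 160, 80]) cylinder(h = 120, r = 100);


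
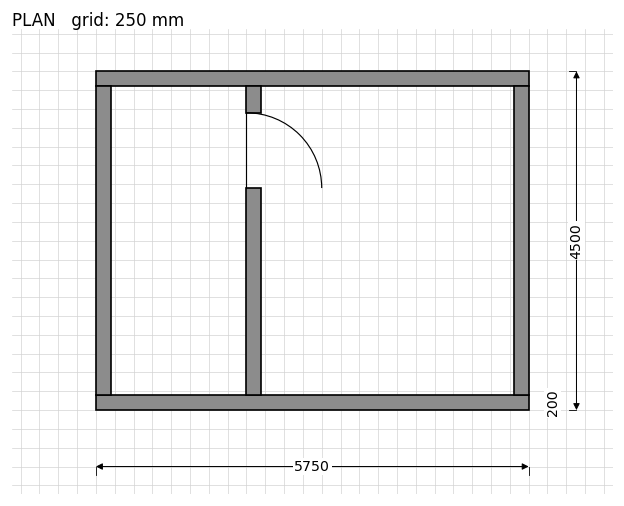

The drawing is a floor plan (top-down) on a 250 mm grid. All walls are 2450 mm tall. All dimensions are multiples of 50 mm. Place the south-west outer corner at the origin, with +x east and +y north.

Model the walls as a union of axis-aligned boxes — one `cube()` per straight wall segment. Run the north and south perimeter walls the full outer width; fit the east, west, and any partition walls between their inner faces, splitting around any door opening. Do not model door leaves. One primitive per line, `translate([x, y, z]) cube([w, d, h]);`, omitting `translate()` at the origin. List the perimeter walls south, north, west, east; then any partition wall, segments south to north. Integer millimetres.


cube([5750, 200, 2450]);
translate([0, 4300, 0]) cube([5750, 200, 2450]);
translate([0, 200, 0]) cube([200, 4100, 2450]);
translate([5550, 200, 0]) cube([200, 4100, 2450]);
translate([2000, 200, 0]) cube([200, 2750, 2450]);
translate([2000, 3950, 0]) cube([200, 350, 2450]);


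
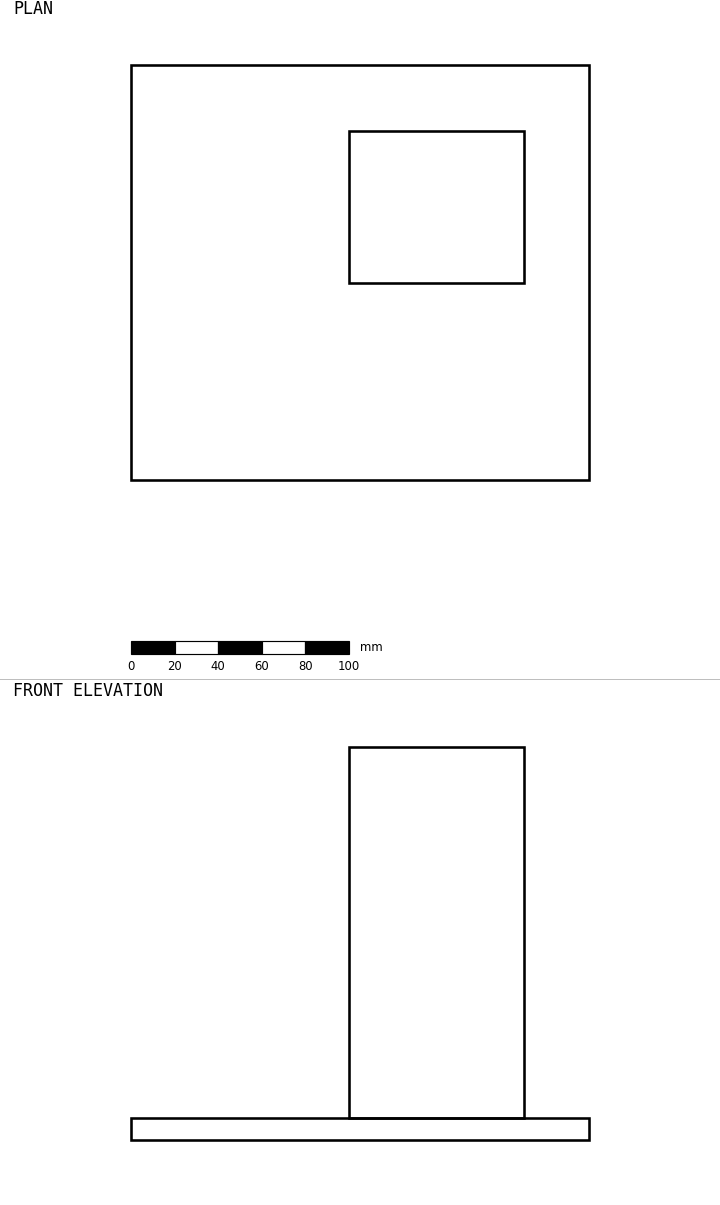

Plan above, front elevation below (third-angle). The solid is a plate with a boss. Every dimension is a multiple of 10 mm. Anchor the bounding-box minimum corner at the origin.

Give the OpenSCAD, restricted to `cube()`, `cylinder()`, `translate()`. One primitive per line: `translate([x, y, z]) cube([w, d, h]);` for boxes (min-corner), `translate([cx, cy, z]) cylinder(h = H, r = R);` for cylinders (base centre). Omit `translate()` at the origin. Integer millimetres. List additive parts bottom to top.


cube([210, 190, 10]);
translate([100, 90, 10]) cube([80, 70, 170]);
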